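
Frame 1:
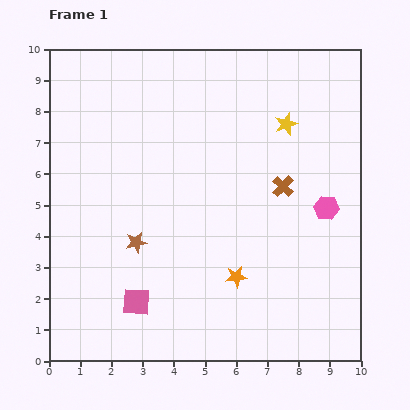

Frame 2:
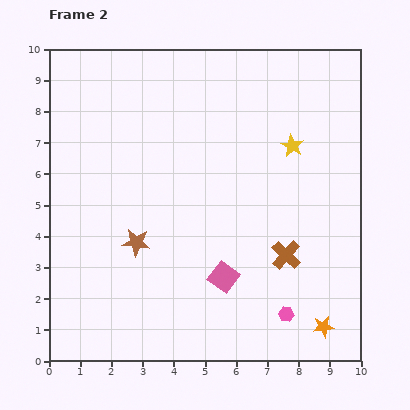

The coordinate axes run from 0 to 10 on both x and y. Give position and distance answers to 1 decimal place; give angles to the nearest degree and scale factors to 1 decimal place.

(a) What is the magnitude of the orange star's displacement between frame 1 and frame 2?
3.2

The orange star moved from (6.0, 2.7) to (8.8, 1.1), a distance of √(2.8² + 1.6²) ≈ 3.2.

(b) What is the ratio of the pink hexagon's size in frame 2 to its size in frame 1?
0.6×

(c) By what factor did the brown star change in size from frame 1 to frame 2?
1.3×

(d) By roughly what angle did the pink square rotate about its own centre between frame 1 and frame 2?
33° clockwise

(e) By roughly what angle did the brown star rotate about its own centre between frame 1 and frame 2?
16° clockwise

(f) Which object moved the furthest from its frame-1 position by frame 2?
the pink hexagon

(moved 3.6; next 3.2)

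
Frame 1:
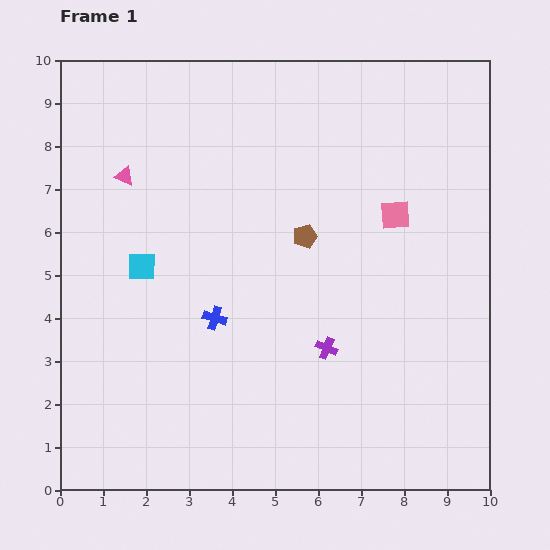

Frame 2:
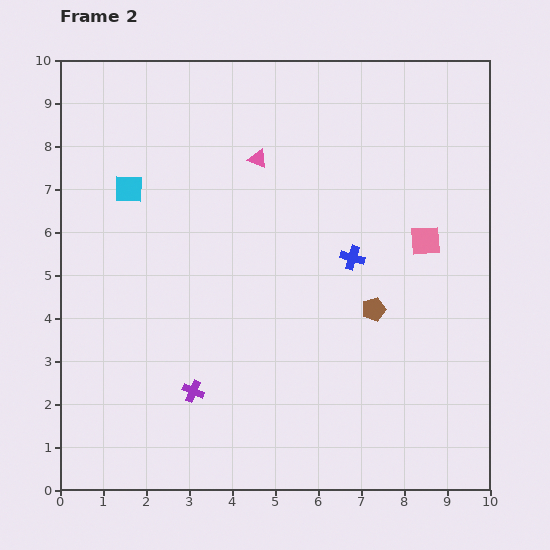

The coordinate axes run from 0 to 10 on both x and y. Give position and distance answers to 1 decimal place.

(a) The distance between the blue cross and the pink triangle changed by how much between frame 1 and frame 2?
-0.7

Distance in frame 1: 3.9. Distance in frame 2: 3.2.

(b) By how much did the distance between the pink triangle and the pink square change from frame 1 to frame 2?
-2.1

Distance in frame 1: 6.4. Distance in frame 2: 4.3.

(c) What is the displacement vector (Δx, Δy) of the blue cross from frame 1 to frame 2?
(3.2, 1.4)

The blue cross was at (3.6, 4.0) in frame 1 and (6.8, 5.4) in frame 2.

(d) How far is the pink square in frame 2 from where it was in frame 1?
0.9

The pink square moved from (7.8, 6.4) to (8.5, 5.8), a distance of √(0.7² + 0.6²) ≈ 0.9.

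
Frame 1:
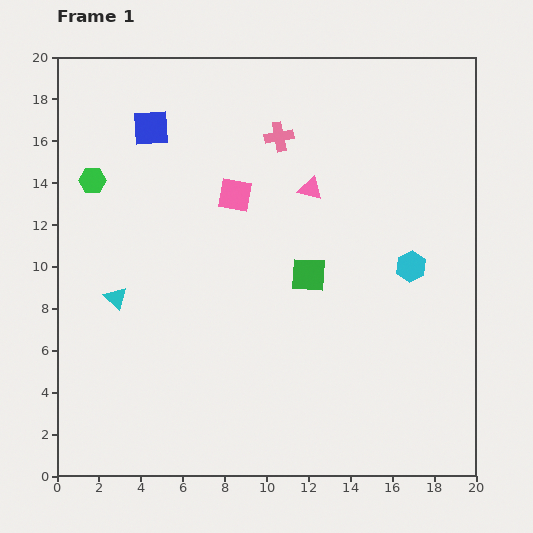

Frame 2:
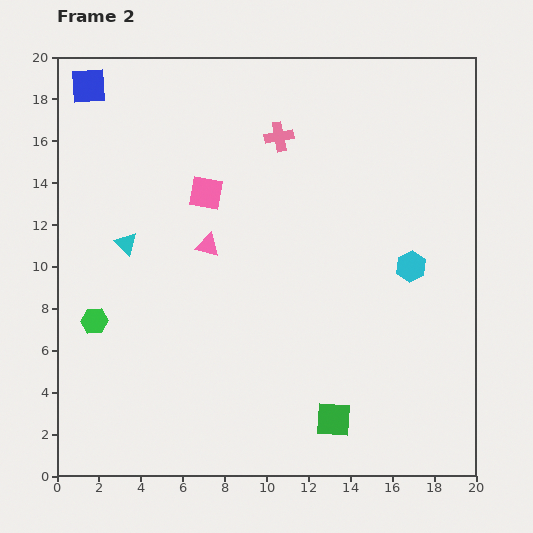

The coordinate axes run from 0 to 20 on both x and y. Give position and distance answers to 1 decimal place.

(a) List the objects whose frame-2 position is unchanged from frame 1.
the cyan hexagon, the pink cross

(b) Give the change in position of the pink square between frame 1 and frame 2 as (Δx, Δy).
(-1.4, 0.1)

The pink square was at (8.5, 13.4) in frame 1 and (7.1, 13.5) in frame 2.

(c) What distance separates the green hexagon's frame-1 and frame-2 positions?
6.7

The green hexagon moved from (1.7, 14.1) to (1.8, 7.4), a distance of √(0.1² + 6.7²) ≈ 6.7.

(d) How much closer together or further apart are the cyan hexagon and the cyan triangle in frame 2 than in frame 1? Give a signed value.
-0.6

Distance in frame 1: 14.2. Distance in frame 2: 13.6.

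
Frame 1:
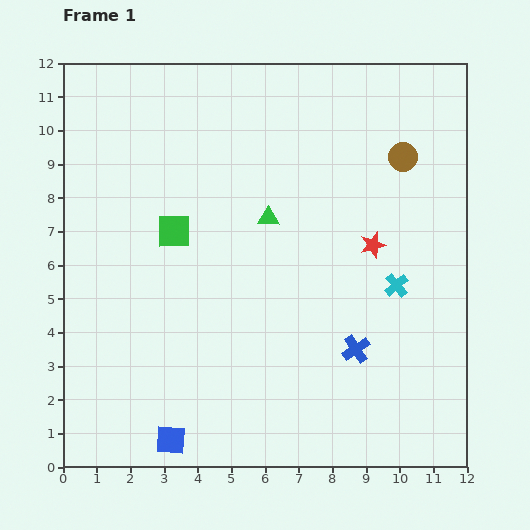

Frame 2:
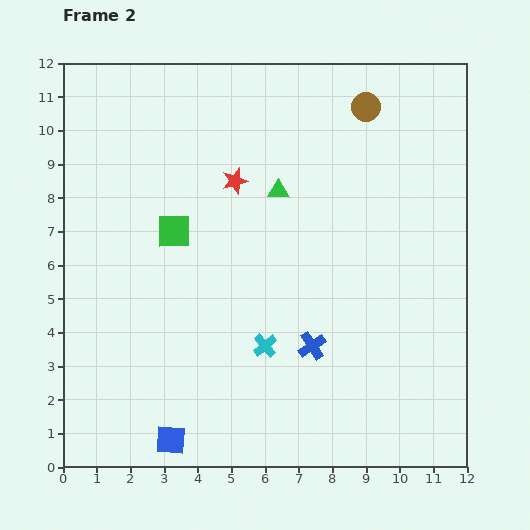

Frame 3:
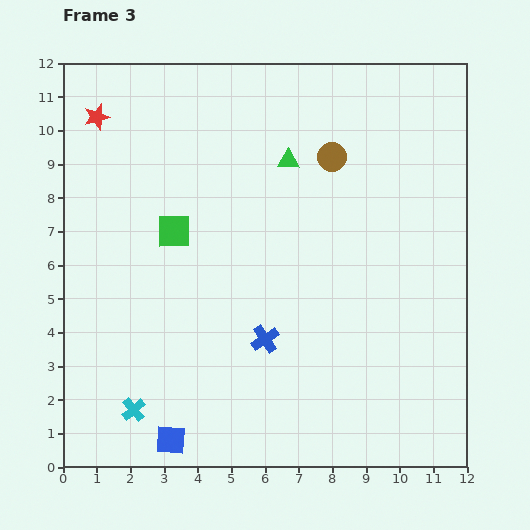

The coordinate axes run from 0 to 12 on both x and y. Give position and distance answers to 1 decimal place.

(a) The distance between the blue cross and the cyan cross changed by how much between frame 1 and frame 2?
-0.8

Distance in frame 1: 2.2. Distance in frame 2: 1.4.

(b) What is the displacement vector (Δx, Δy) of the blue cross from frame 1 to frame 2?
(-1.3, 0.1)

The blue cross was at (8.7, 3.5) in frame 1 and (7.4, 3.6) in frame 2.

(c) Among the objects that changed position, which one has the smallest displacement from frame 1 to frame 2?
the green triangle

(moved 0.9)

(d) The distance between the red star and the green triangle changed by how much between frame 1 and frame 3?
+2.6

Distance in frame 1: 3.2. Distance in frame 3: 5.8.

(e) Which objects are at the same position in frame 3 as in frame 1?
the green square, the blue square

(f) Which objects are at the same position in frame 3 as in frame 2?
the green square, the blue square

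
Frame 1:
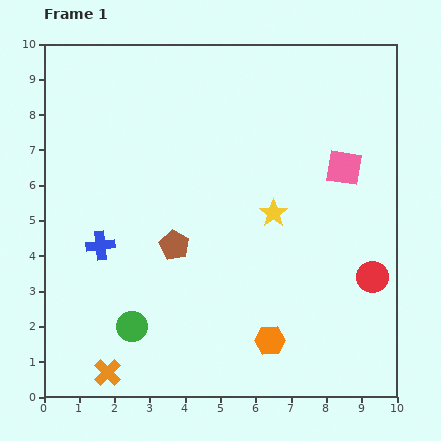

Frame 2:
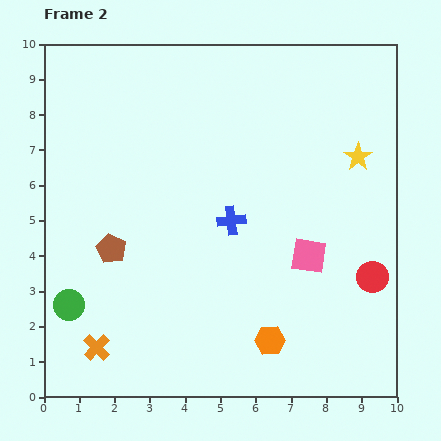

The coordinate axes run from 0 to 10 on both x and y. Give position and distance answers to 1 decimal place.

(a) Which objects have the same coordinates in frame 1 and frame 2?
the red circle, the orange hexagon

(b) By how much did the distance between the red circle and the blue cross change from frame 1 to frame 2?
-3.5

Distance in frame 1: 7.8. Distance in frame 2: 4.3.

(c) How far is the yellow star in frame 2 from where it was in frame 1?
2.9

The yellow star moved from (6.5, 5.2) to (8.9, 6.8), a distance of √(2.4² + 1.6²) ≈ 2.9.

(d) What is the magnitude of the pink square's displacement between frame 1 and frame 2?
2.7

The pink square moved from (8.5, 6.5) to (7.5, 4.0), a distance of √(1.0² + 2.5²) ≈ 2.7.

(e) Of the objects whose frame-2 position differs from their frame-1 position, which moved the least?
the orange cross

(moved 0.8)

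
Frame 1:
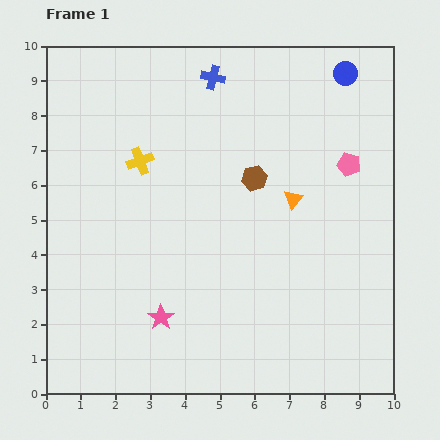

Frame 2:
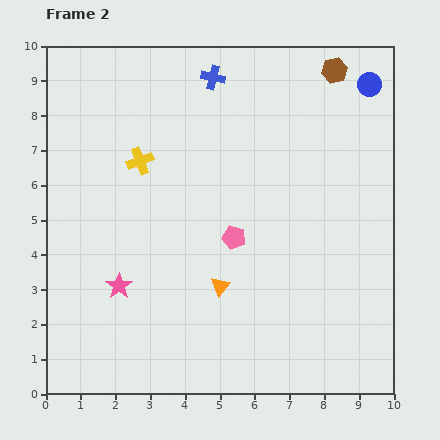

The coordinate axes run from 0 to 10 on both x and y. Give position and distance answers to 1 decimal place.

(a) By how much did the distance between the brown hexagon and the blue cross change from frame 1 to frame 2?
+0.4

Distance in frame 1: 3.1. Distance in frame 2: 3.5.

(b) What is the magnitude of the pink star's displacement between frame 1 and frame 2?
1.5

The pink star moved from (3.3, 2.2) to (2.1, 3.1), a distance of √(1.2² + 0.9²) ≈ 1.5.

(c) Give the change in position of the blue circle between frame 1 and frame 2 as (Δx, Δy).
(0.7, -0.3)

The blue circle was at (8.6, 9.2) in frame 1 and (9.3, 8.9) in frame 2.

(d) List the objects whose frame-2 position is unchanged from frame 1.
the yellow cross, the blue cross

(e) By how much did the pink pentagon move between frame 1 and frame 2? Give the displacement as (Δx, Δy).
(-3.3, -2.1)

The pink pentagon was at (8.7, 6.6) in frame 1 and (5.4, 4.5) in frame 2.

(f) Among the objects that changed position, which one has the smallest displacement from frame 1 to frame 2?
the blue circle

(moved 0.8)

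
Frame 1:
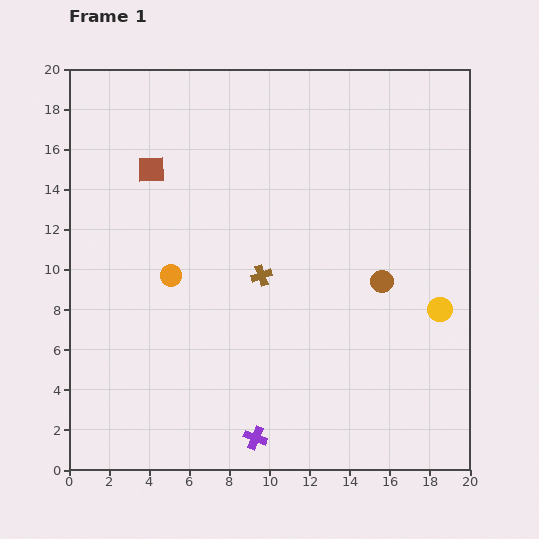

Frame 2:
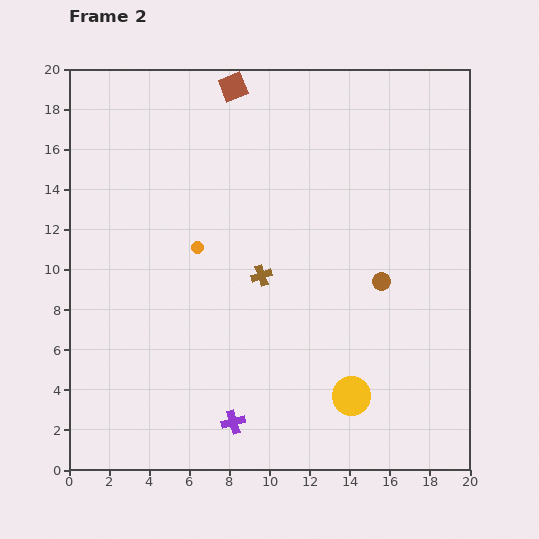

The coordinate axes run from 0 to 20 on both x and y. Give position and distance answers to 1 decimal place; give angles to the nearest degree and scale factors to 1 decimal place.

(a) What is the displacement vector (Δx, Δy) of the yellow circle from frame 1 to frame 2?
(-4.4, -4.3)

The yellow circle was at (18.5, 8.0) in frame 1 and (14.1, 3.7) in frame 2.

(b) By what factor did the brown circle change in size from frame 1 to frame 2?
0.8×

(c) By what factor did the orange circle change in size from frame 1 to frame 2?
0.6×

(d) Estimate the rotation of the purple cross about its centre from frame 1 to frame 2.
37° counter-clockwise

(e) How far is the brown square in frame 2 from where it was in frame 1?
5.8

The brown square moved from (4.1, 15.0) to (8.2, 19.1), a distance of √(4.1² + 4.1²) ≈ 5.8.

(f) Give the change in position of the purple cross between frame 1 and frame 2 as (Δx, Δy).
(-1.1, 0.8)

The purple cross was at (9.3, 1.6) in frame 1 and (8.2, 2.4) in frame 2.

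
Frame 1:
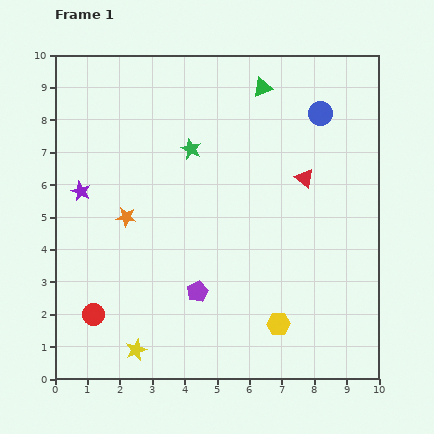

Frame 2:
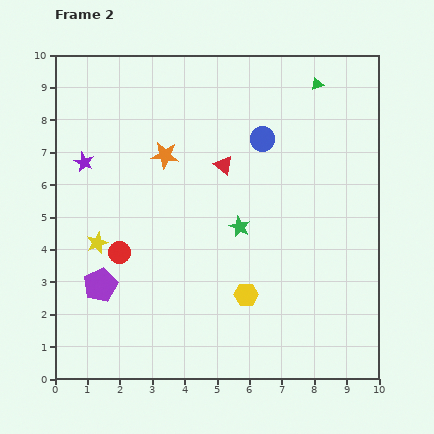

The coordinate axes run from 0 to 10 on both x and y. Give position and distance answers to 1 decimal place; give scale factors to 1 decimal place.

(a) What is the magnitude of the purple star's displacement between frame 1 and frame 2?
0.9

The purple star moved from (0.8, 5.8) to (0.9, 6.7), a distance of √(0.1² + 0.9²) ≈ 0.9.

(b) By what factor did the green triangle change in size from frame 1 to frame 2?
0.6×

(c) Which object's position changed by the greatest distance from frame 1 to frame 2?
the yellow star

(moved 3.5; next 3.0)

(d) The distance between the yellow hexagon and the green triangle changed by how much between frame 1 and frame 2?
-0.4

Distance in frame 1: 7.3. Distance in frame 2: 6.9.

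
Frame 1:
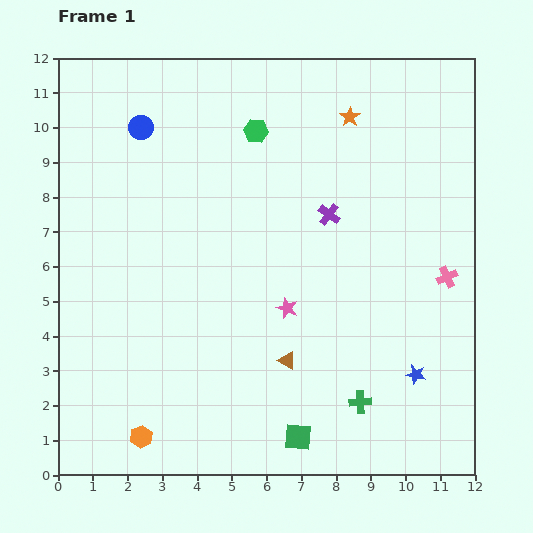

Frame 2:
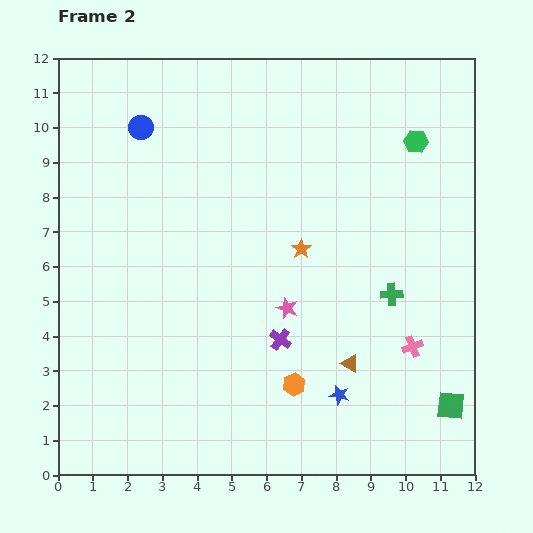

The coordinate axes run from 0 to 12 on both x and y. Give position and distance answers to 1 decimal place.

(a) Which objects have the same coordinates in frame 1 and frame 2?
the pink star, the blue circle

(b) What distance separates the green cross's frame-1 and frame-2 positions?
3.2

The green cross moved from (8.7, 2.1) to (9.6, 5.2), a distance of √(0.9² + 3.1²) ≈ 3.2.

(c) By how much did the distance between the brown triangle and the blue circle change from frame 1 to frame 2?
+1.2

Distance in frame 1: 7.9. Distance in frame 2: 9.1.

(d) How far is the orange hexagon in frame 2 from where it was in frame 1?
4.6

The orange hexagon moved from (2.4, 1.1) to (6.8, 2.6), a distance of √(4.4² + 1.5²) ≈ 4.6.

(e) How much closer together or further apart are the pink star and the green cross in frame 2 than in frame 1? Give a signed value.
-0.4

Distance in frame 1: 3.4. Distance in frame 2: 3.0.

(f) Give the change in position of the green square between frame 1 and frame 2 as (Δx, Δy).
(4.4, 0.9)

The green square was at (6.9, 1.1) in frame 1 and (11.3, 2.0) in frame 2.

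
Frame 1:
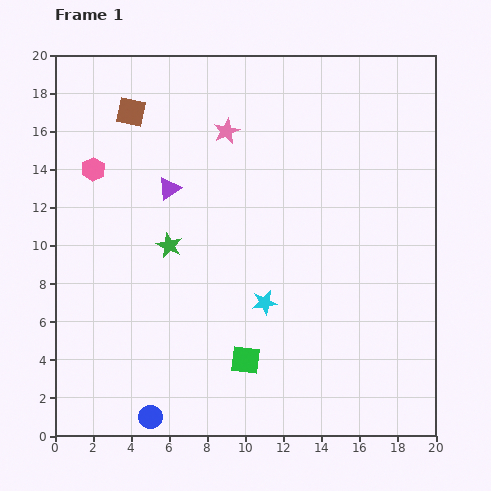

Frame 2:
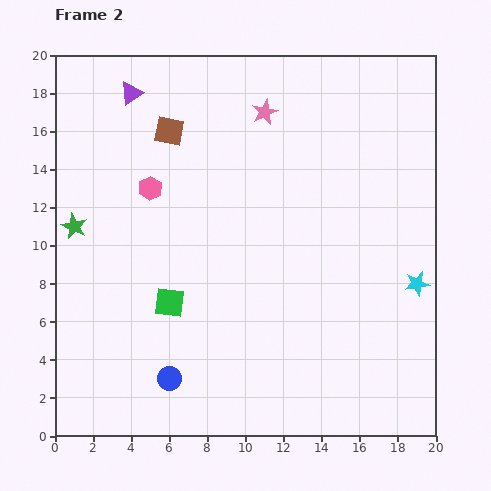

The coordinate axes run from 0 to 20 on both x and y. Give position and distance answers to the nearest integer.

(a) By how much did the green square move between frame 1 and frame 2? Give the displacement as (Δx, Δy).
(-4, 3)

The green square was at (10, 4) in frame 1 and (6, 7) in frame 2.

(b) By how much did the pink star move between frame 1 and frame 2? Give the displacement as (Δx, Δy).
(2, 1)

The pink star was at (9, 16) in frame 1 and (11, 17) in frame 2.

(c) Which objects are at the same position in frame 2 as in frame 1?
none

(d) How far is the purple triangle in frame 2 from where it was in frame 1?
5

The purple triangle moved from (6, 13) to (4, 18), a distance of √(2² + 5²) ≈ 5.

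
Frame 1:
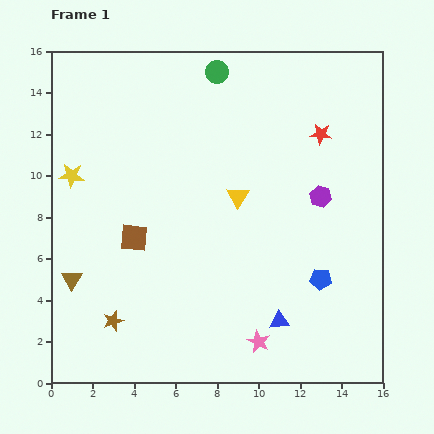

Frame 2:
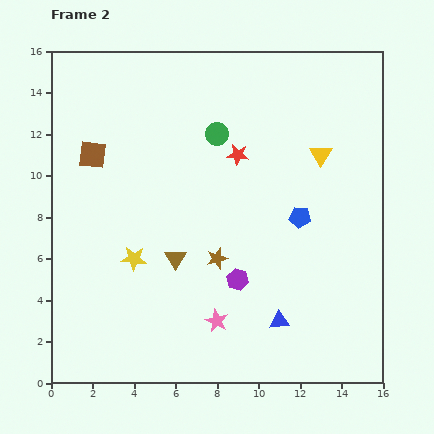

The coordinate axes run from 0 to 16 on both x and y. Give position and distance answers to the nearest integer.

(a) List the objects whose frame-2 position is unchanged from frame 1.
the blue triangle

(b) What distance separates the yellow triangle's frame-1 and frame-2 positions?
4

The yellow triangle moved from (9, 9) to (13, 11), a distance of √(4² + 2²) ≈ 4.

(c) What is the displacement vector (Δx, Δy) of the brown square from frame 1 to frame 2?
(-2, 4)

The brown square was at (4, 7) in frame 1 and (2, 11) in frame 2.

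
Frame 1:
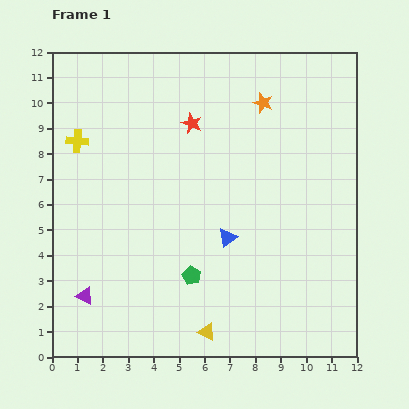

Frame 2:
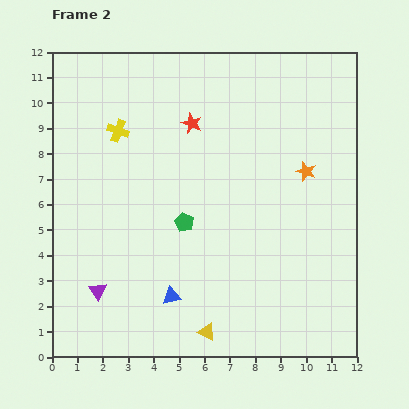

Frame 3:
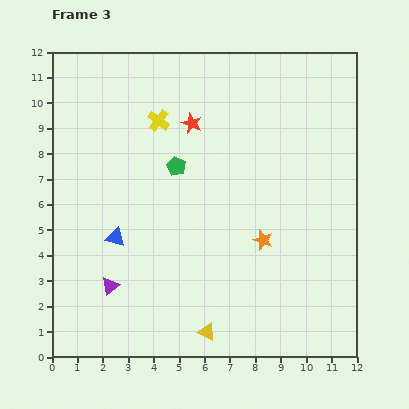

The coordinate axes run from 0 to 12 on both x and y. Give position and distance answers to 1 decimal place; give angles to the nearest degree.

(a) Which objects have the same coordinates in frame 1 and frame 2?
the red star, the yellow triangle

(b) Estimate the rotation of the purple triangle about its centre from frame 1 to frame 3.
54° clockwise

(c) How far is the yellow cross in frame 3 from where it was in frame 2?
1.6

The yellow cross moved from (2.6, 8.9) to (4.2, 9.3), a distance of √(1.6² + 0.4²) ≈ 1.6.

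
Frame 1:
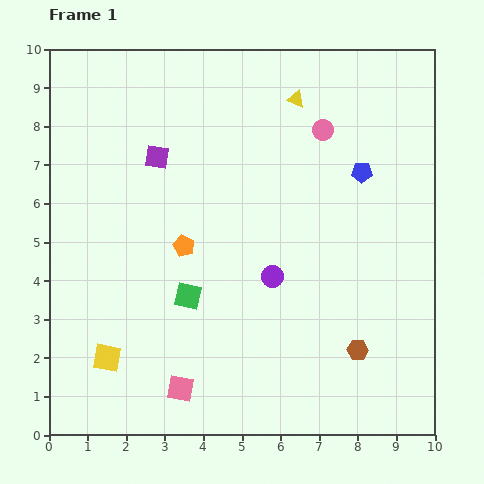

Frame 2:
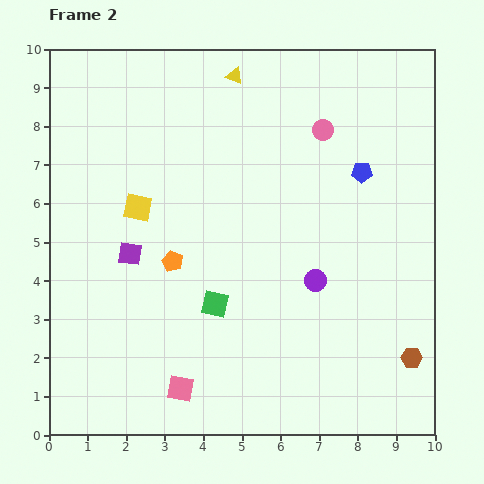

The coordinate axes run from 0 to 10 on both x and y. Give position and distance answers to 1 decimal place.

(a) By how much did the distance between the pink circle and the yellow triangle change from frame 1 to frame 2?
+1.6

Distance in frame 1: 1.1. Distance in frame 2: 2.7.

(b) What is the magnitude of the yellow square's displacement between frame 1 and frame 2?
4.0

The yellow square moved from (1.5, 2.0) to (2.3, 5.9), a distance of √(0.8² + 3.9²) ≈ 4.0.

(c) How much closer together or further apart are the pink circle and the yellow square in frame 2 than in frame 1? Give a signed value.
-2.9

Distance in frame 1: 8.1. Distance in frame 2: 5.2.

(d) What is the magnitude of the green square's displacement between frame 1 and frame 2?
0.7

The green square moved from (3.6, 3.6) to (4.3, 3.4), a distance of √(0.7² + 0.2²) ≈ 0.7.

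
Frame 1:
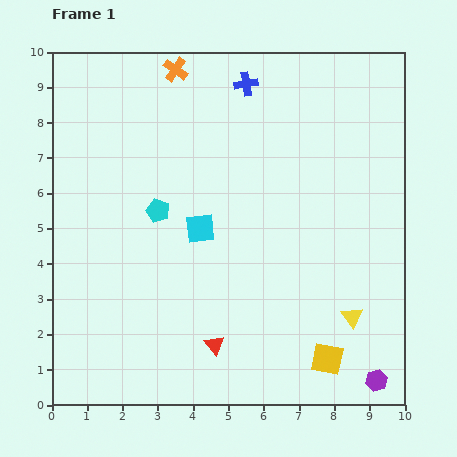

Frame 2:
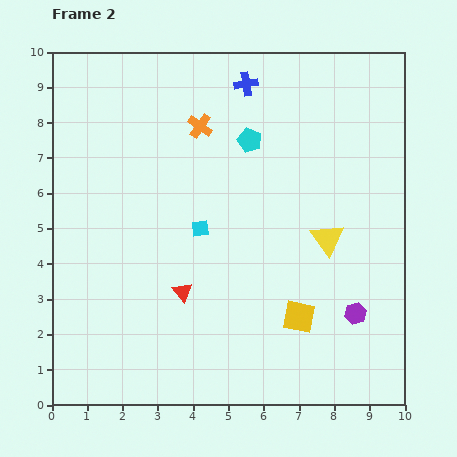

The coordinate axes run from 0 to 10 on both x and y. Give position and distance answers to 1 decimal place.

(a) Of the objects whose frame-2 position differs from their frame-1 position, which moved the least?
the yellow square

(moved 1.4)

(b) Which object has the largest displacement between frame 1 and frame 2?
the cyan pentagon

(moved 3.3; next 2.3)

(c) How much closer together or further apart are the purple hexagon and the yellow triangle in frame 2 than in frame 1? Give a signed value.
+0.3

Distance in frame 1: 1.9. Distance in frame 2: 2.2.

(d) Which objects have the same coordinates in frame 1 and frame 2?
the cyan square, the blue cross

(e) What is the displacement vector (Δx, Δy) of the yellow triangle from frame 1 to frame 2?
(-0.7, 2.2)

The yellow triangle was at (8.5, 2.5) in frame 1 and (7.8, 4.7) in frame 2.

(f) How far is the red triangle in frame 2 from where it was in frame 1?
1.7

The red triangle moved from (4.6, 1.7) to (3.7, 3.2), a distance of √(0.9² + 1.5²) ≈ 1.7.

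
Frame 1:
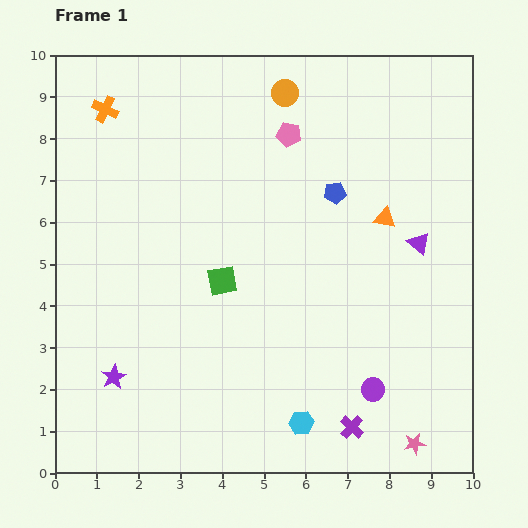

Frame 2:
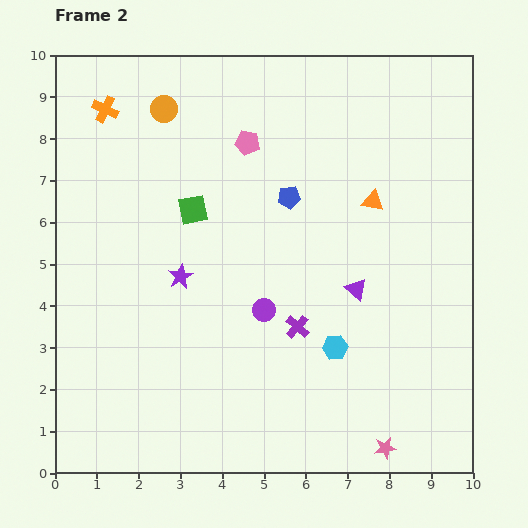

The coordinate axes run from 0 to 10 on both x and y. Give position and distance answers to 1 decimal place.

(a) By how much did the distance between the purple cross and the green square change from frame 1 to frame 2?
-0.9

Distance in frame 1: 4.7. Distance in frame 2: 3.8.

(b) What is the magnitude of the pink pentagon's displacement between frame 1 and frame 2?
1.0

The pink pentagon moved from (5.6, 8.1) to (4.6, 7.9), a distance of √(1.0² + 0.2²) ≈ 1.0.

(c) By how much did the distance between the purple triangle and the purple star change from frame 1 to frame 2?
-3.8

Distance in frame 1: 8.0. Distance in frame 2: 4.2.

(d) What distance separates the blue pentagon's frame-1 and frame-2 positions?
1.1

The blue pentagon moved from (6.7, 6.7) to (5.6, 6.6), a distance of √(1.1² + 0.1²) ≈ 1.1.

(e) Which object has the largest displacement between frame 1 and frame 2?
the purple circle

(moved 3.2; next 2.9)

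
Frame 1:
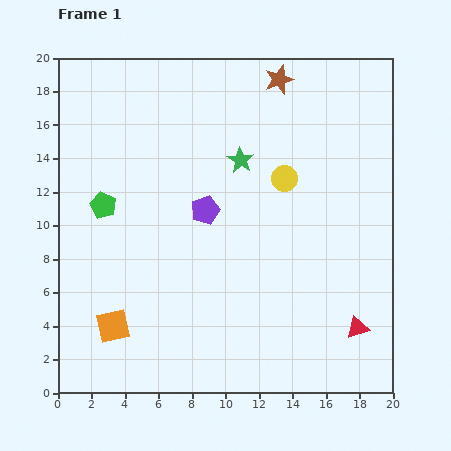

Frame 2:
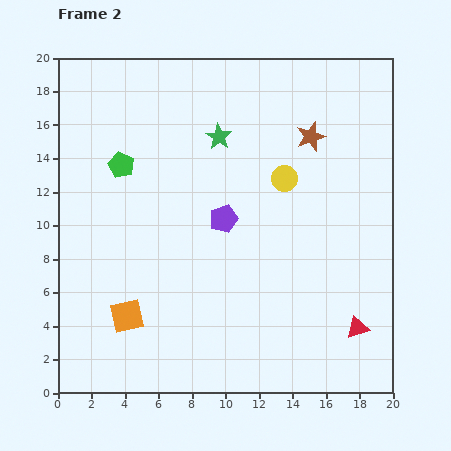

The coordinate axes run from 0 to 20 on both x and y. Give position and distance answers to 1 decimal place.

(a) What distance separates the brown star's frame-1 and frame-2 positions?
3.9

The brown star moved from (13.2, 18.7) to (15.1, 15.3), a distance of √(1.9² + 3.4²) ≈ 3.9.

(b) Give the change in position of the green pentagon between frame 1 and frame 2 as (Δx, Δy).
(1.1, 2.4)

The green pentagon was at (2.7, 11.2) in frame 1 and (3.8, 13.6) in frame 2.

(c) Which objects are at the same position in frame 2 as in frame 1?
the yellow circle, the red triangle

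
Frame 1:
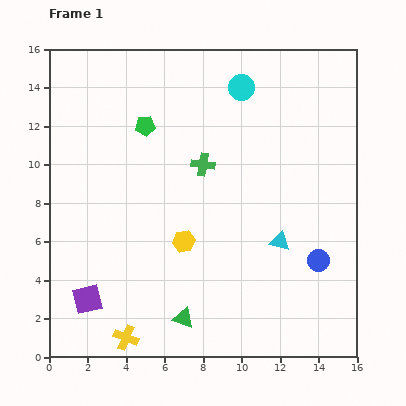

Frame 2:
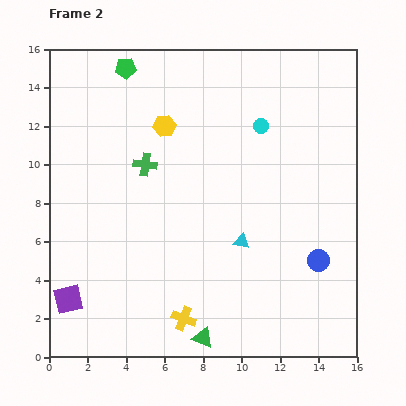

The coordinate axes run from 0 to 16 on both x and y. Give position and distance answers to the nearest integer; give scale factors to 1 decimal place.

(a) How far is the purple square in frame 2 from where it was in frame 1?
1

The purple square moved from (2, 3) to (1, 3), a distance of √(1² + 0²) ≈ 1.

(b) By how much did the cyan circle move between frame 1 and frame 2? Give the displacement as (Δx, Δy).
(1, -2)

The cyan circle was at (10, 14) in frame 1 and (11, 12) in frame 2.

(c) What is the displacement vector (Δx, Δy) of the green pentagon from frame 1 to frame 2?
(-1, 3)

The green pentagon was at (5, 12) in frame 1 and (4, 15) in frame 2.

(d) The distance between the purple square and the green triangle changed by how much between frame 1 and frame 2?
+2

Distance in frame 1: 5. Distance in frame 2: 7.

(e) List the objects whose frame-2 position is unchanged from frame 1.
the blue circle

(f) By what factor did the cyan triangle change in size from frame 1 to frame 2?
0.8×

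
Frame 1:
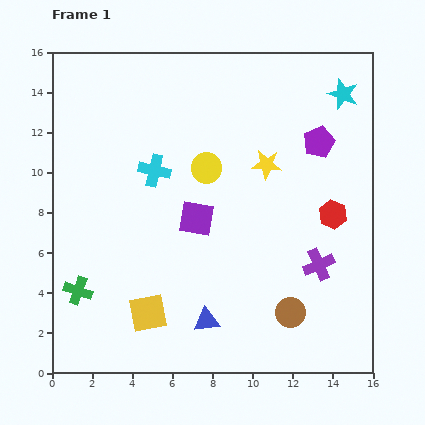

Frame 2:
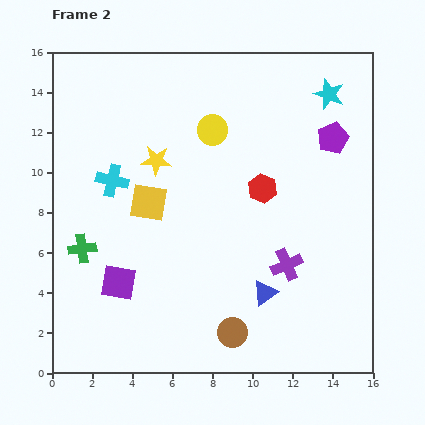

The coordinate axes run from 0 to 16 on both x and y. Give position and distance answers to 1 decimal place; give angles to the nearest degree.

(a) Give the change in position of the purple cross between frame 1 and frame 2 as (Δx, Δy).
(-1.6, 0.0)

The purple cross was at (13.3, 5.4) in frame 1 and (11.7, 5.4) in frame 2.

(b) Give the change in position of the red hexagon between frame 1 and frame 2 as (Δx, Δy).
(-3.5, 1.3)

The red hexagon was at (14.0, 7.9) in frame 1 and (10.5, 9.2) in frame 2.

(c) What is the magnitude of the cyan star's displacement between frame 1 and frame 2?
0.7

The cyan star moved from (14.5, 13.9) to (13.8, 13.9), a distance of √(0.7² + 0.0²) ≈ 0.7.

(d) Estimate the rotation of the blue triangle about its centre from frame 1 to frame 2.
27° counter-clockwise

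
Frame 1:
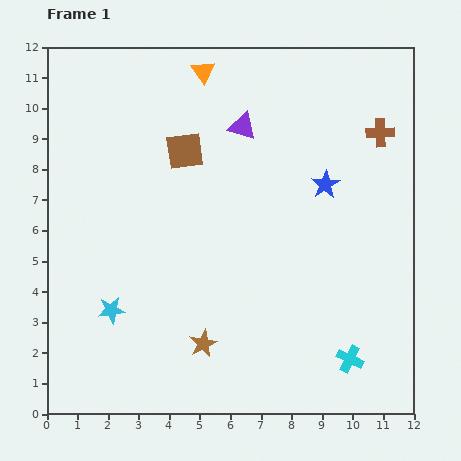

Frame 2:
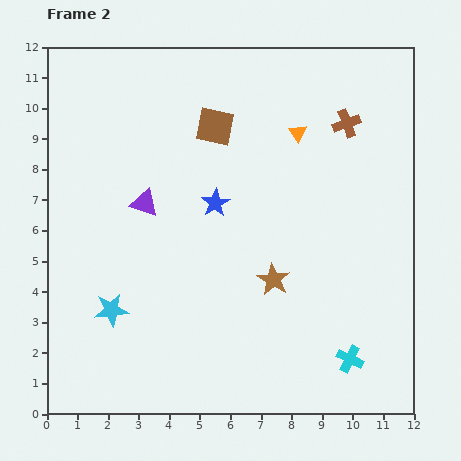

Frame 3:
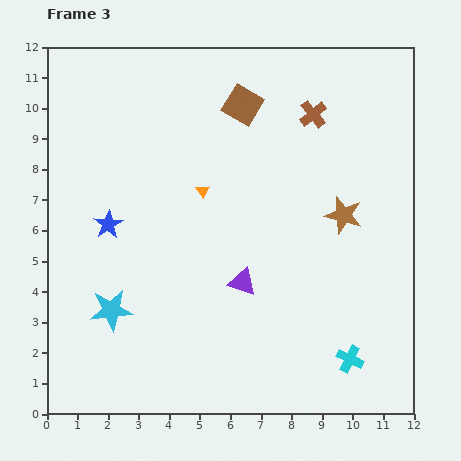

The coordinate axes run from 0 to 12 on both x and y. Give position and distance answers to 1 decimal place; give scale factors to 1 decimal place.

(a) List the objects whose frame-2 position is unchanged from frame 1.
the cyan star, the cyan cross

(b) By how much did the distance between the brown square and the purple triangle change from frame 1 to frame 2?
+1.3

Distance in frame 1: 2.1. Distance in frame 2: 3.4.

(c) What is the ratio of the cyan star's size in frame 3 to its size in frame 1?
1.6×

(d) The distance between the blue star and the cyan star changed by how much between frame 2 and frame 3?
-2.1

Distance in frame 2: 4.9. Distance in frame 3: 2.8.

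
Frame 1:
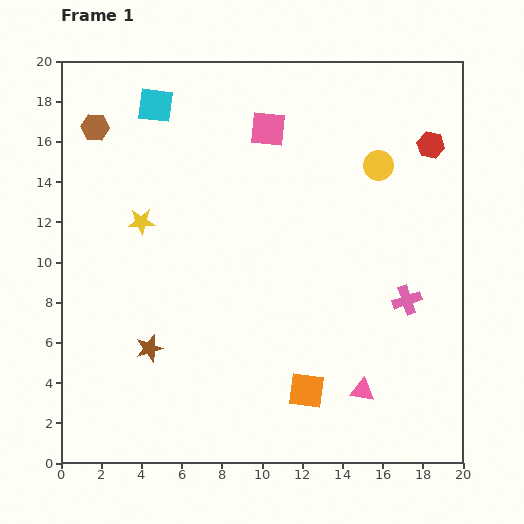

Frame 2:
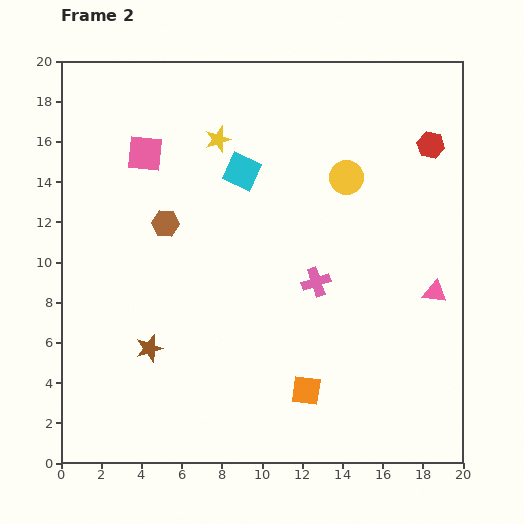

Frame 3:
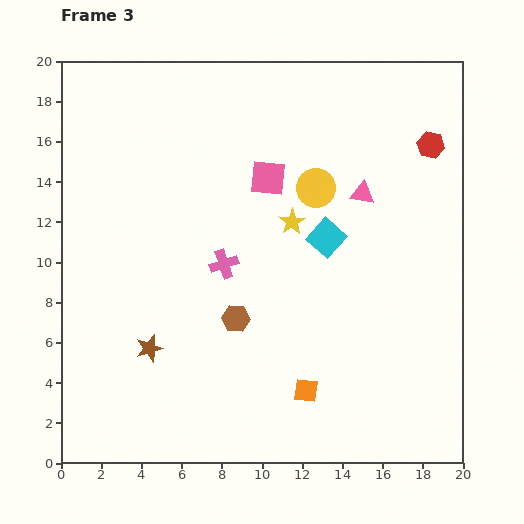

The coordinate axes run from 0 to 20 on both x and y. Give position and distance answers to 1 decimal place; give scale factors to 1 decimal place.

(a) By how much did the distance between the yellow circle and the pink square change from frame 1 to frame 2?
+4.3

Distance in frame 1: 5.8. Distance in frame 2: 10.1.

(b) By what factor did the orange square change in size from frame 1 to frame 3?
0.7×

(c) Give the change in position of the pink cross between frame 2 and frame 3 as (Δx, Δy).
(-4.6, 0.9)

The pink cross was at (12.7, 9.0) in frame 2 and (8.1, 9.9) in frame 3.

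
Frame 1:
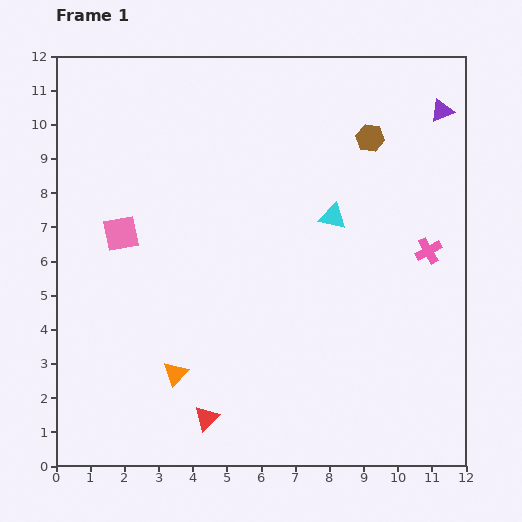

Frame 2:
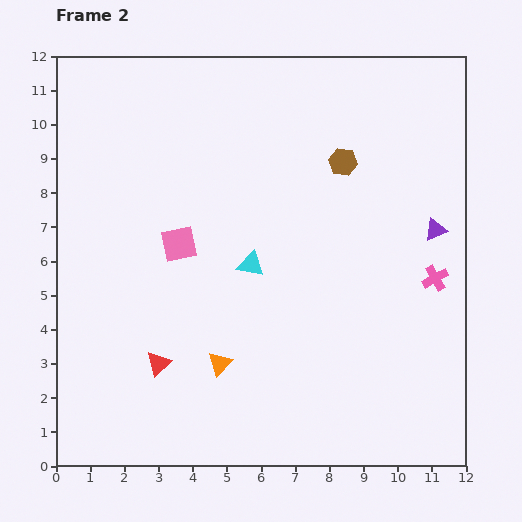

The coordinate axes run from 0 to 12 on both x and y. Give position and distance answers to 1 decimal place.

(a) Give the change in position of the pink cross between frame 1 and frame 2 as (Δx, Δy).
(0.2, -0.8)

The pink cross was at (10.9, 6.3) in frame 1 and (11.1, 5.5) in frame 2.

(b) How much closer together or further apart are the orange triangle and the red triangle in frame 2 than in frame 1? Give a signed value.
+0.2

Distance in frame 1: 1.6. Distance in frame 2: 1.8.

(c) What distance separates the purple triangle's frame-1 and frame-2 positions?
3.5

The purple triangle moved from (11.3, 10.4) to (11.1, 6.9), a distance of √(0.2² + 3.5²) ≈ 3.5.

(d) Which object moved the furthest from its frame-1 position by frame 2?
the purple triangle

(moved 3.5; next 2.8)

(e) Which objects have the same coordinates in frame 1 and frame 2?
none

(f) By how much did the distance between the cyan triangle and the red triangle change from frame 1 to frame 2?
-3.0

Distance in frame 1: 7.0. Distance in frame 2: 4.0.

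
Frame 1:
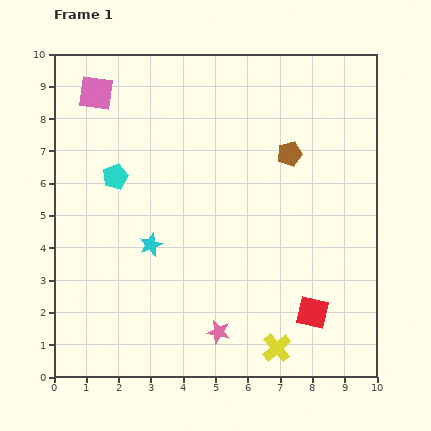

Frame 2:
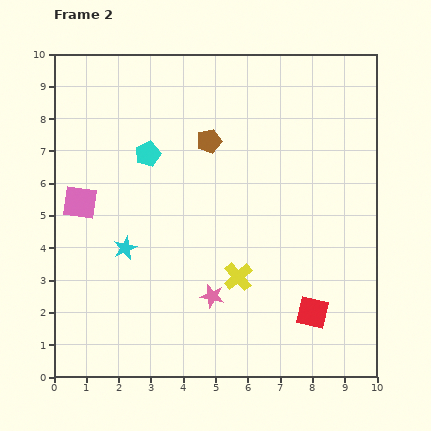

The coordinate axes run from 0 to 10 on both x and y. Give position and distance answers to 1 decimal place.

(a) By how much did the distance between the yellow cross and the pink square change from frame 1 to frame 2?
-4.3

Distance in frame 1: 9.7. Distance in frame 2: 5.4.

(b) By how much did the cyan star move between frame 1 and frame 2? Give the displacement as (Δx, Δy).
(-0.8, -0.1)

The cyan star was at (3.0, 4.1) in frame 1 and (2.2, 4.0) in frame 2.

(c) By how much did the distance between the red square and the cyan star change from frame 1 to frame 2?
+0.7

Distance in frame 1: 5.4. Distance in frame 2: 6.1.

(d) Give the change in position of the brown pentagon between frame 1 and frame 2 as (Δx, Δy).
(-2.5, 0.4)

The brown pentagon was at (7.3, 6.9) in frame 1 and (4.8, 7.3) in frame 2.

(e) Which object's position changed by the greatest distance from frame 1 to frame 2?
the pink square

(moved 3.4; next 2.5)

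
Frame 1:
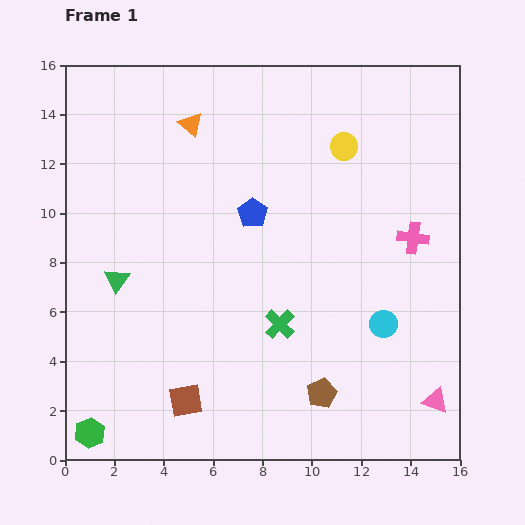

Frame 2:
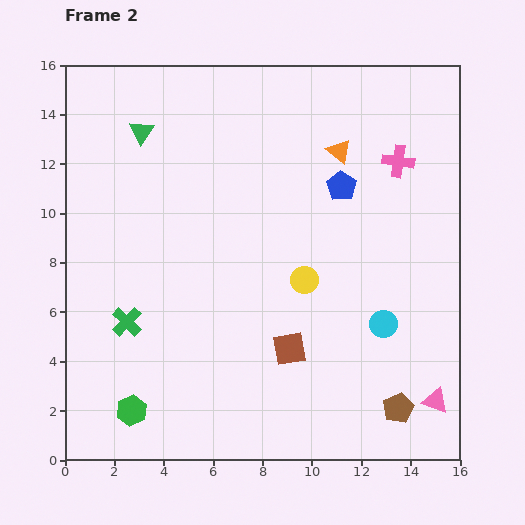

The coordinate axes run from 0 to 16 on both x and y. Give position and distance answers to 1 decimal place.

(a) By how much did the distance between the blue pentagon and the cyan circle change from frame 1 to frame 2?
-1.1

Distance in frame 1: 7.0. Distance in frame 2: 5.9.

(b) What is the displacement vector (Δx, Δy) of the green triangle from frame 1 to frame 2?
(1.0, 6.0)

The green triangle was at (2.1, 7.3) in frame 1 and (3.1, 13.3) in frame 2.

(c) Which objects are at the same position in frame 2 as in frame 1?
the cyan circle, the pink triangle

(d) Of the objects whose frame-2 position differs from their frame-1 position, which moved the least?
the green hexagon

(moved 1.9)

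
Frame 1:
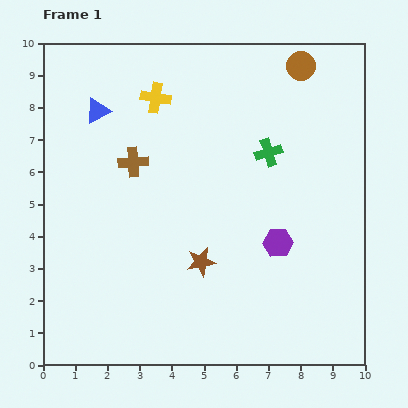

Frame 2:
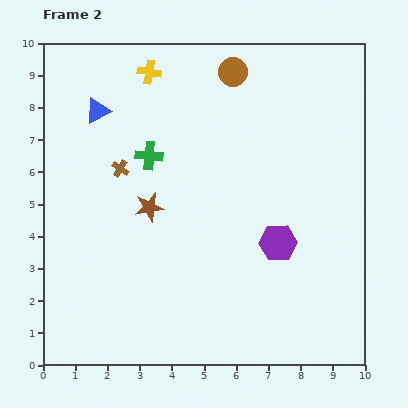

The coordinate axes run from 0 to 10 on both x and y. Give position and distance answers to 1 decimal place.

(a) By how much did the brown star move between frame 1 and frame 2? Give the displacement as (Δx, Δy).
(-1.6, 1.7)

The brown star was at (4.9, 3.2) in frame 1 and (3.3, 4.9) in frame 2.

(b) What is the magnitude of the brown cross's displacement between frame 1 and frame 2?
0.4

The brown cross moved from (2.8, 6.3) to (2.4, 6.1), a distance of √(0.4² + 0.2²) ≈ 0.4.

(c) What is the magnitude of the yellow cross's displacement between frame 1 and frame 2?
0.8

The yellow cross moved from (3.5, 8.3) to (3.3, 9.1), a distance of √(0.2² + 0.8²) ≈ 0.8.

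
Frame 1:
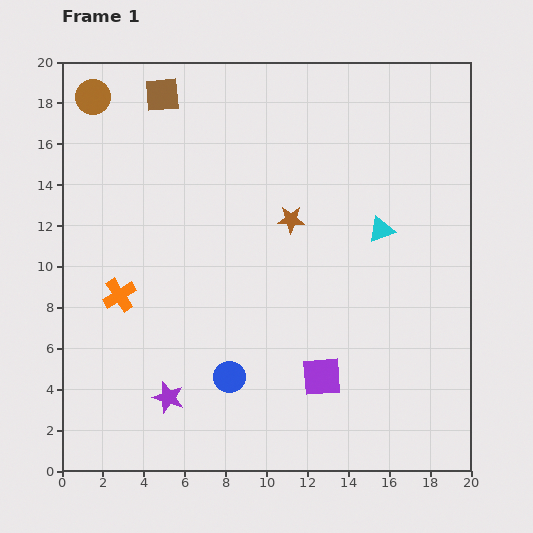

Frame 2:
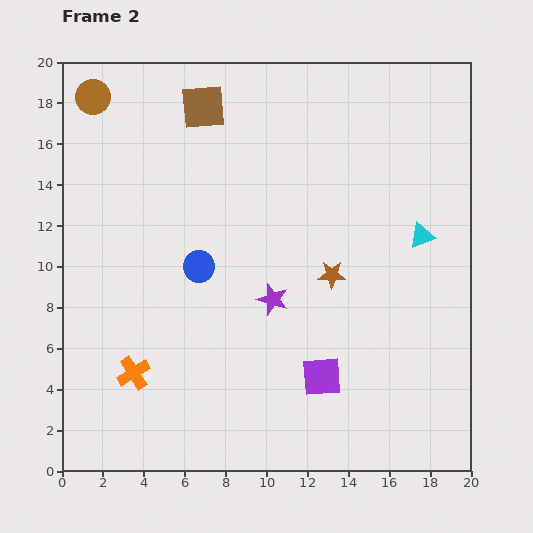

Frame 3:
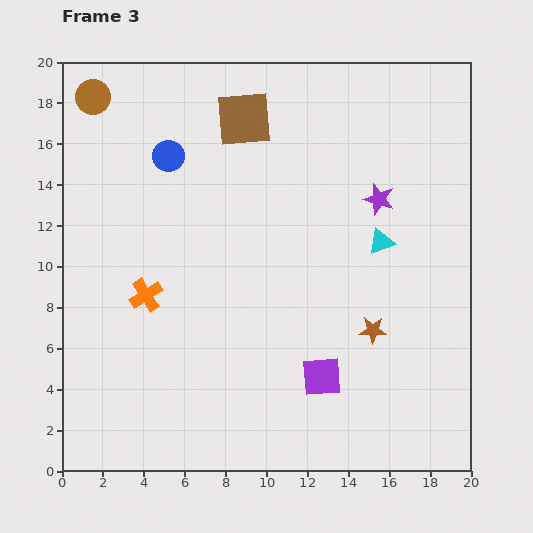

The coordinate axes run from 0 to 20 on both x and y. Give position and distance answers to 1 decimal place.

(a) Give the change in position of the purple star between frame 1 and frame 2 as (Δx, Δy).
(5.1, 4.8)

The purple star was at (5.2, 3.6) in frame 1 and (10.3, 8.4) in frame 2.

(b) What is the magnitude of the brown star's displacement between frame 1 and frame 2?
3.4

The brown star moved from (11.2, 12.3) to (13.2, 9.6), a distance of √(2.0² + 2.7²) ≈ 3.4.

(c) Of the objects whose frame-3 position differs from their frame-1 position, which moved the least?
the cyan triangle

(moved 0.6)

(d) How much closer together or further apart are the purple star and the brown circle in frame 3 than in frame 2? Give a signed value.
+1.7

Distance in frame 2: 13.2. Distance in frame 3: 14.9.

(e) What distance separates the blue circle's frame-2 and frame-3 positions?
5.6

The blue circle moved from (6.7, 10.0) to (5.2, 15.4), a distance of √(1.5² + 5.4²) ≈ 5.6.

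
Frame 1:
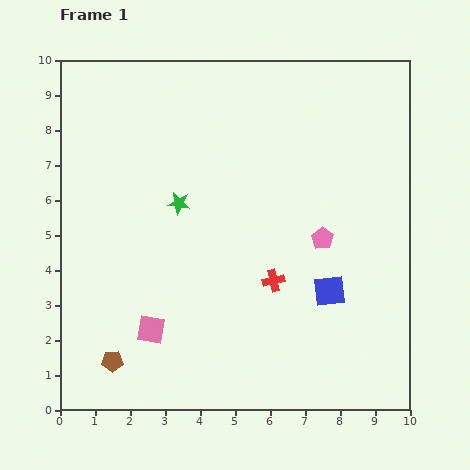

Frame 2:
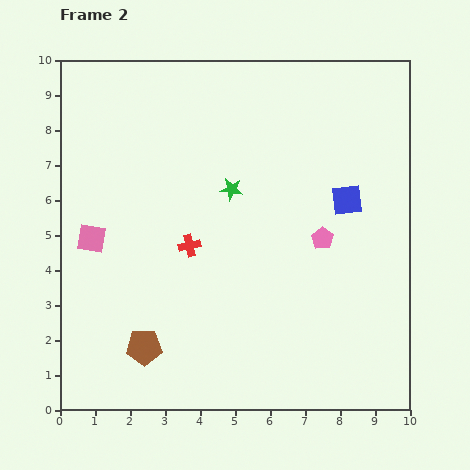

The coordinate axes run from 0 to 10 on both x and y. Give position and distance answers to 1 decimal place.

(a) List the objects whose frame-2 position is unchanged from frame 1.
the pink pentagon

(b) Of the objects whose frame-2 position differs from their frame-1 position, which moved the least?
the brown pentagon

(moved 1.0)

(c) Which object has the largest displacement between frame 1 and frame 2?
the pink square

(moved 3.1; next 2.6)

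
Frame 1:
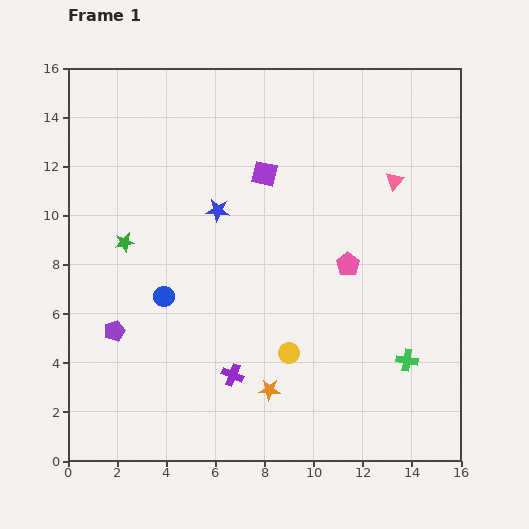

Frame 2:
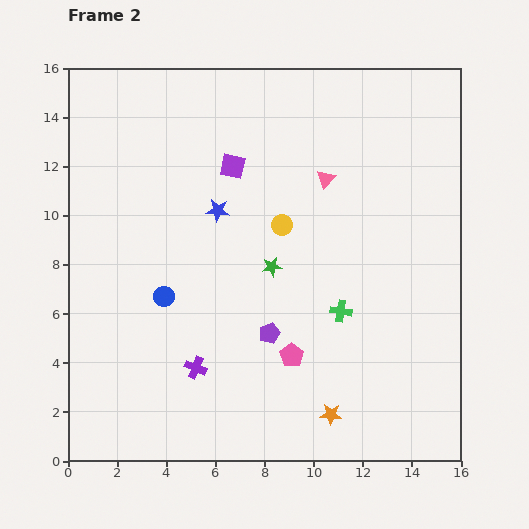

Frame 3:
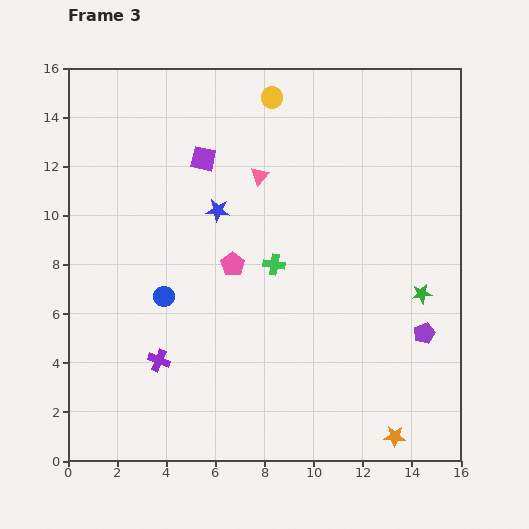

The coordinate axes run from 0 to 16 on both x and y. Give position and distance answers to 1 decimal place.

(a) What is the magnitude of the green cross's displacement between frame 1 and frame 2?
3.4

The green cross moved from (13.8, 4.1) to (11.1, 6.1), a distance of √(2.7² + 2.0²) ≈ 3.4.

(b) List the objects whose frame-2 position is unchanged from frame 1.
the blue star, the blue circle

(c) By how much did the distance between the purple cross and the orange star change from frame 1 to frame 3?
+8.5

Distance in frame 1: 1.6. Distance in frame 3: 10.1.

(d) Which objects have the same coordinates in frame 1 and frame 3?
the blue star, the blue circle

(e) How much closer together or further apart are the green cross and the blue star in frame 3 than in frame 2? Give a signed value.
-3.3

Distance in frame 2: 6.5. Distance in frame 3: 3.2.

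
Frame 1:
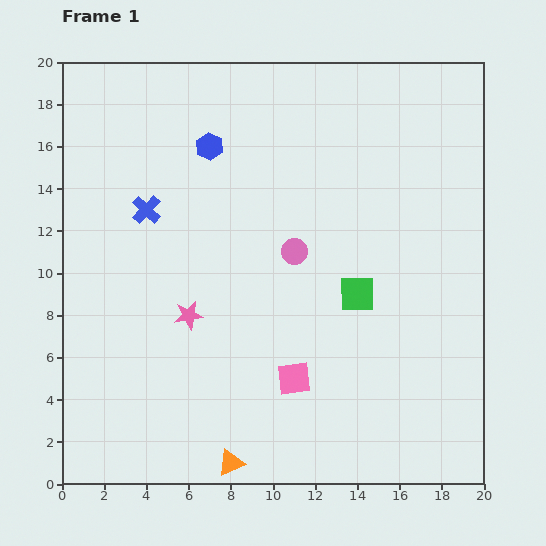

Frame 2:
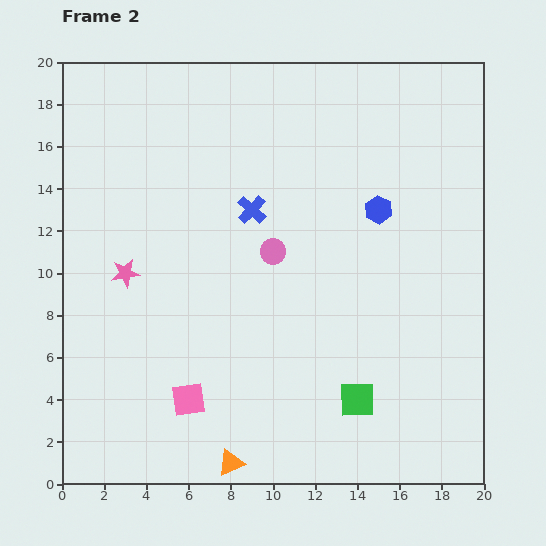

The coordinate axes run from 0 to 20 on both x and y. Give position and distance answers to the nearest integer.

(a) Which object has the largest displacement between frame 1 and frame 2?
the blue hexagon

(moved 9; next 5)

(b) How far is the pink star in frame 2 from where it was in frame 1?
4

The pink star moved from (6, 8) to (3, 10), a distance of √(3² + 2²) ≈ 4.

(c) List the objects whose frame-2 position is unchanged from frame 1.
the orange triangle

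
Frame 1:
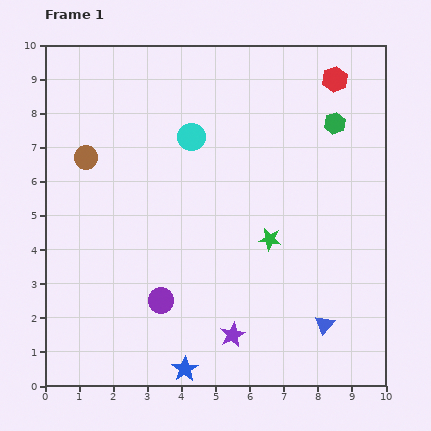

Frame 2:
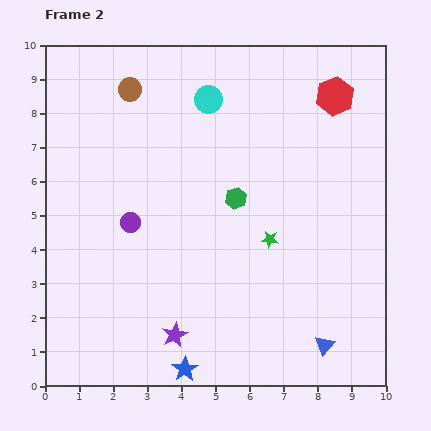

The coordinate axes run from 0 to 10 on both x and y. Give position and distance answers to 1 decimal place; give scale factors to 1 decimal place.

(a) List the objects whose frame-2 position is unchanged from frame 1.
the green star, the blue star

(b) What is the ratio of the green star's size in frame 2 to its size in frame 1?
0.7×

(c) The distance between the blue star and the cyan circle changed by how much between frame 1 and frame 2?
+1.1

Distance in frame 1: 6.8. Distance in frame 2: 7.9.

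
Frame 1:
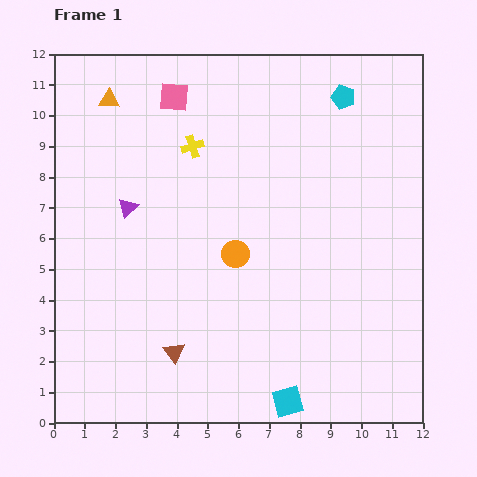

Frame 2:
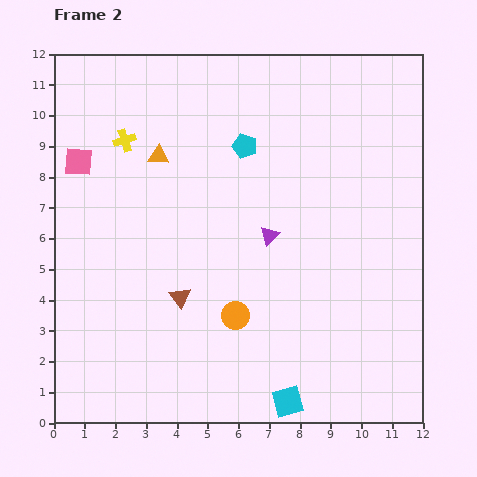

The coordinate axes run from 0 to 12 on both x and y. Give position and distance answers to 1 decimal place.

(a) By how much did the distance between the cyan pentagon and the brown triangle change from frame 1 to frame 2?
-4.7

Distance in frame 1: 10.0. Distance in frame 2: 5.3.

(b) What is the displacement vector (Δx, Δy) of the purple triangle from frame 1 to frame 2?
(4.6, -0.9)

The purple triangle was at (2.4, 7.0) in frame 1 and (7.0, 6.1) in frame 2.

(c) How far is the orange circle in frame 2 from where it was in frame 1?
2.0

The orange circle moved from (5.9, 5.5) to (5.9, 3.5), a distance of √(0.0² + 2.0²) ≈ 2.0.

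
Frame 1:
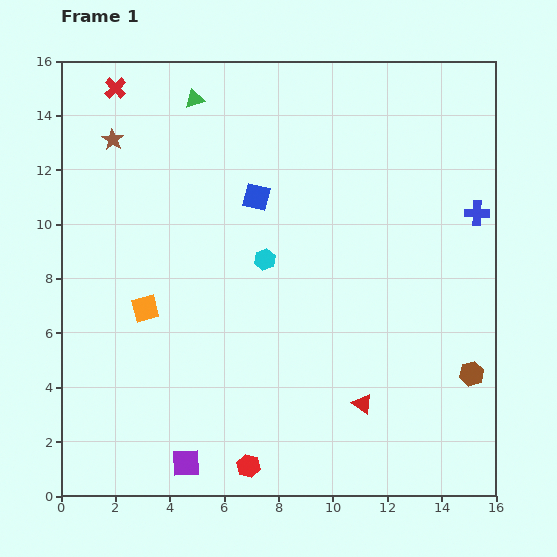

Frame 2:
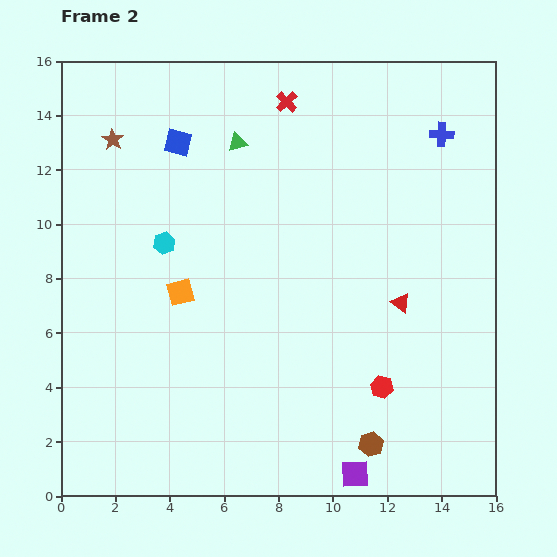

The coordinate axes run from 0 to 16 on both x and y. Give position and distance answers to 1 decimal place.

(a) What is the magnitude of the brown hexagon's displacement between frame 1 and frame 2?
4.5

The brown hexagon moved from (15.1, 4.5) to (11.4, 1.9), a distance of √(3.7² + 2.6²) ≈ 4.5.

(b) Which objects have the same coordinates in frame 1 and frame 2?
the brown star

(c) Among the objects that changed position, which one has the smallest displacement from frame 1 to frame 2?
the orange square

(moved 1.4)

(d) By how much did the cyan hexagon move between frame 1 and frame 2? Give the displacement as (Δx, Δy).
(-3.7, 0.6)

The cyan hexagon was at (7.5, 8.7) in frame 1 and (3.8, 9.3) in frame 2.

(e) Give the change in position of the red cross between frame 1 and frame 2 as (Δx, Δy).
(6.3, -0.5)

The red cross was at (2.0, 15.0) in frame 1 and (8.3, 14.5) in frame 2.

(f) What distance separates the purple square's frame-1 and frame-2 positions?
6.2

The purple square moved from (4.6, 1.2) to (10.8, 0.8), a distance of √(6.2² + 0.4²) ≈ 6.2.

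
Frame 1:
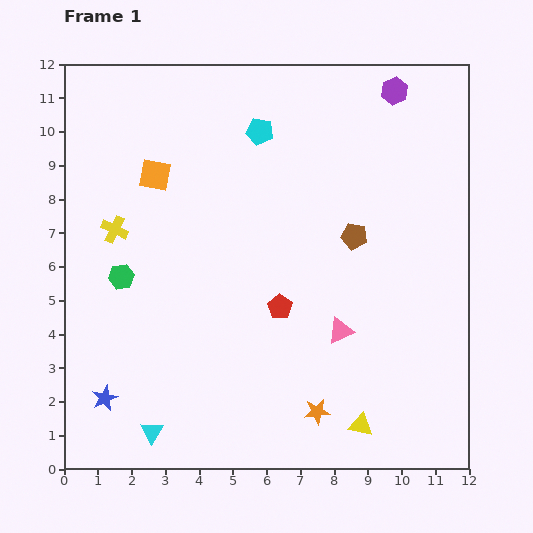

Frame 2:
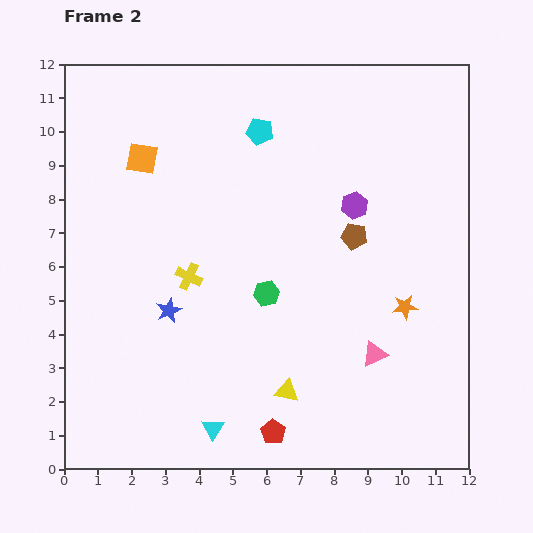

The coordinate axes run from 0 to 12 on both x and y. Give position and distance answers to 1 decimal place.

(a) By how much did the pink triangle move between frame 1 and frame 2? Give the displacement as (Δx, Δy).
(1.0, -0.7)

The pink triangle was at (8.2, 4.1) in frame 1 and (9.2, 3.4) in frame 2.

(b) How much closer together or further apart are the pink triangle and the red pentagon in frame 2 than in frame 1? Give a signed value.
+1.9

Distance in frame 1: 1.9. Distance in frame 2: 3.8.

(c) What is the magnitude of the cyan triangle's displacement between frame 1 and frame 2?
1.8

The cyan triangle moved from (2.6, 1.1) to (4.4, 1.2), a distance of √(1.8² + 0.1²) ≈ 1.8.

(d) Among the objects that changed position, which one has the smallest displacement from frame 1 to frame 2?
the orange square

(moved 0.6)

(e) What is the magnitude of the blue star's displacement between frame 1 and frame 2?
3.2

The blue star moved from (1.2, 2.1) to (3.1, 4.7), a distance of √(1.9² + 2.6²) ≈ 3.2.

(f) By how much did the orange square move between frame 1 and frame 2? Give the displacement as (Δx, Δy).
(-0.4, 0.5)

The orange square was at (2.7, 8.7) in frame 1 and (2.3, 9.2) in frame 2.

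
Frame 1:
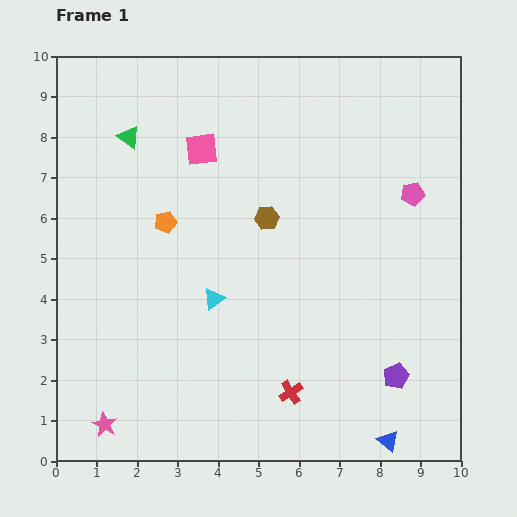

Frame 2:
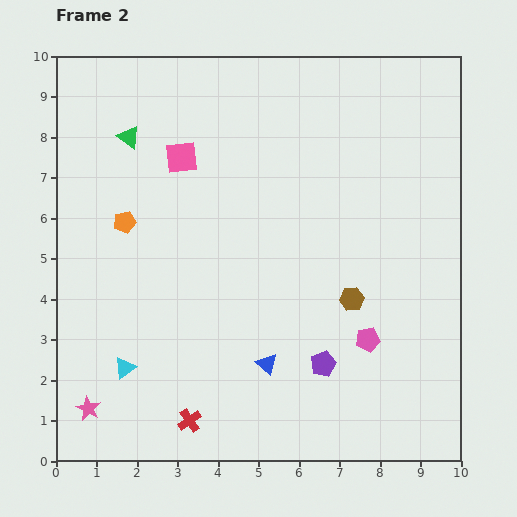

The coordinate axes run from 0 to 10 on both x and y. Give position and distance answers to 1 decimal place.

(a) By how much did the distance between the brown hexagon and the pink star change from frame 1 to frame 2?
+0.5

Distance in frame 1: 6.5. Distance in frame 2: 7.0.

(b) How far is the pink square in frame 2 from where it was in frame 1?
0.5

The pink square moved from (3.6, 7.7) to (3.1, 7.5), a distance of √(0.5² + 0.2²) ≈ 0.5.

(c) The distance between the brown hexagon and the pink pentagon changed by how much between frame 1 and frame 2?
-2.5

Distance in frame 1: 3.6. Distance in frame 2: 1.1.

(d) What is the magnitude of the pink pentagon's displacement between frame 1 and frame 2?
3.8

The pink pentagon moved from (8.8, 6.6) to (7.7, 3.0), a distance of √(1.1² + 3.6²) ≈ 3.8.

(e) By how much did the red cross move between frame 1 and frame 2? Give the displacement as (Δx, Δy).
(-2.5, -0.7)

The red cross was at (5.8, 1.7) in frame 1 and (3.3, 1.0) in frame 2.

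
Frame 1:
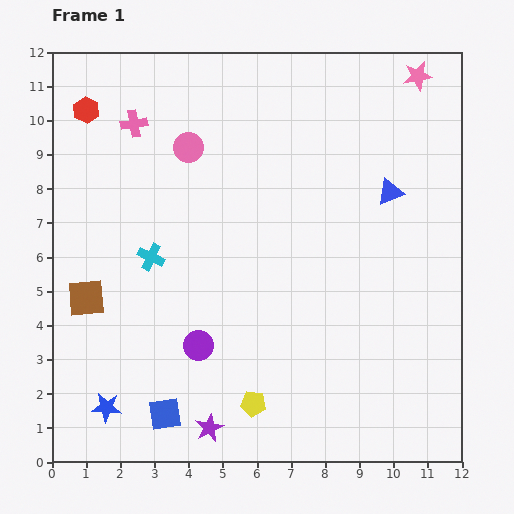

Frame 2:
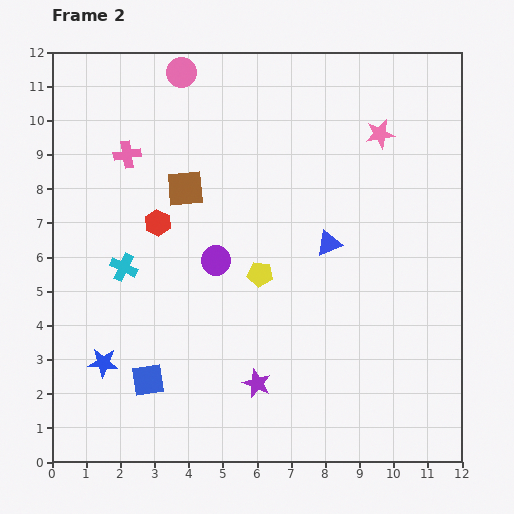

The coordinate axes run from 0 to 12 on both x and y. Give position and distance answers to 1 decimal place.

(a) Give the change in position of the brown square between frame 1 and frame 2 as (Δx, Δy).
(2.9, 3.2)

The brown square was at (1.0, 4.8) in frame 1 and (3.9, 8.0) in frame 2.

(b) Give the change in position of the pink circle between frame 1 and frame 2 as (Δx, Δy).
(-0.2, 2.2)

The pink circle was at (4.0, 9.2) in frame 1 and (3.8, 11.4) in frame 2.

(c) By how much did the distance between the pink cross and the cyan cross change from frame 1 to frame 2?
-0.6

Distance in frame 1: 3.9. Distance in frame 2: 3.3.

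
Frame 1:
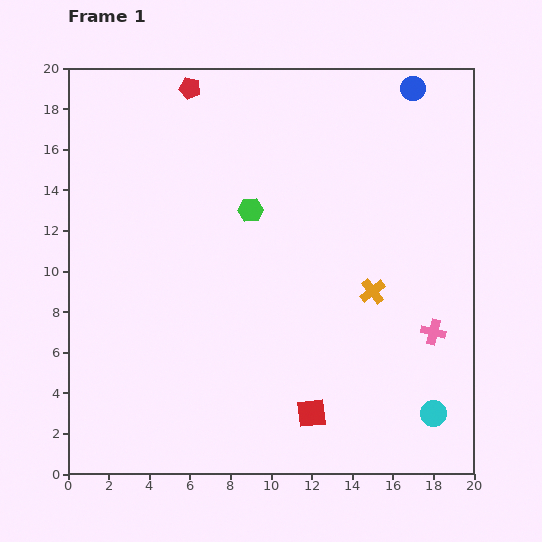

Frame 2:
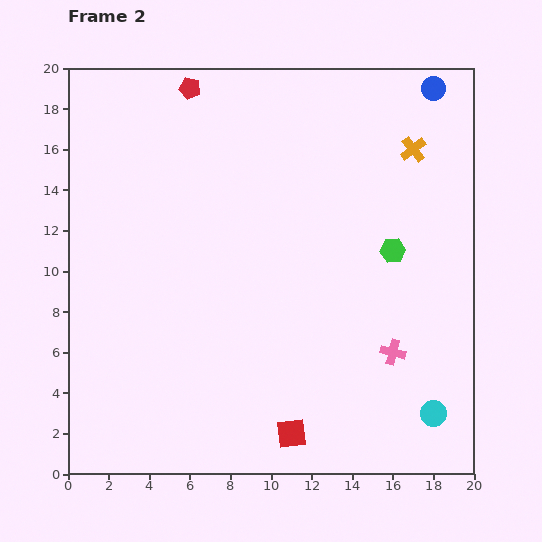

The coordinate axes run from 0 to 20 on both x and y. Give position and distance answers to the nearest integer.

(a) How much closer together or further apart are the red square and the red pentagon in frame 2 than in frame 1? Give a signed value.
+1

Distance in frame 1: 17. Distance in frame 2: 18.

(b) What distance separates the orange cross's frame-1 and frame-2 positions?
7

The orange cross moved from (15, 9) to (17, 16), a distance of √(2² + 7²) ≈ 7.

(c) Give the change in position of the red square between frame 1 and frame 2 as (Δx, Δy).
(-1, -1)

The red square was at (12, 3) in frame 1 and (11, 2) in frame 2.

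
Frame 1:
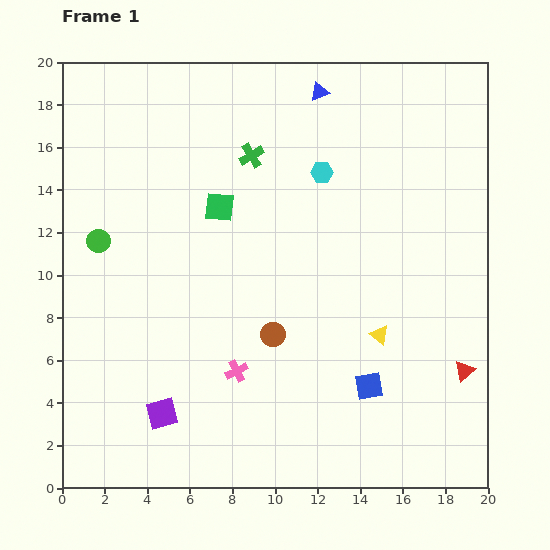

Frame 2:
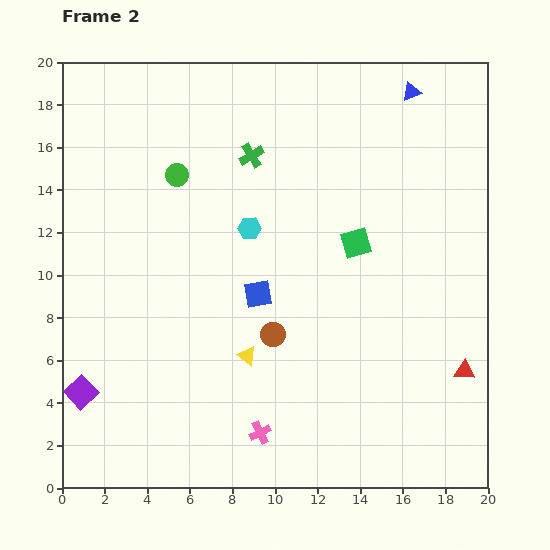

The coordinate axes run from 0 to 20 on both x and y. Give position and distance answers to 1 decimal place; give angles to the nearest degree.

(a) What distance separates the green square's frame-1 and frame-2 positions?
6.6

The green square moved from (7.4, 13.2) to (13.8, 11.5), a distance of √(6.4² + 1.7²) ≈ 6.6.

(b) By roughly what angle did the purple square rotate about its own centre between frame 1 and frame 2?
29° counter-clockwise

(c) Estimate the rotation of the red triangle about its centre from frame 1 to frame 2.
42° clockwise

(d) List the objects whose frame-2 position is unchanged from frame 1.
the green cross, the brown circle, the red triangle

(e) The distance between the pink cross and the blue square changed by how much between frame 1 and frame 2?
+0.3

Distance in frame 1: 6.2. Distance in frame 2: 6.5.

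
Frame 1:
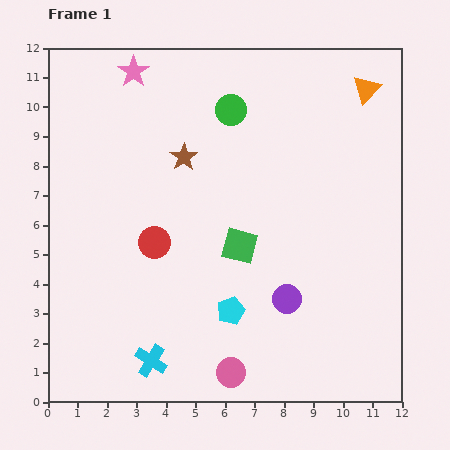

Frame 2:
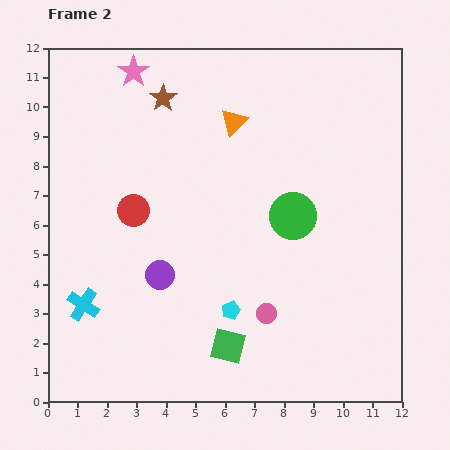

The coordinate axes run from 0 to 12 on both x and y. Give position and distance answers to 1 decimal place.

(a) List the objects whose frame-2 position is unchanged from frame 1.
the pink star, the cyan pentagon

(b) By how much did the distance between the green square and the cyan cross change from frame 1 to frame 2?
+0.2

Distance in frame 1: 4.9. Distance in frame 2: 5.1.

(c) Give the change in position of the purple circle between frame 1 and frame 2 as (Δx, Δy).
(-4.3, 0.8)

The purple circle was at (8.1, 3.5) in frame 1 and (3.8, 4.3) in frame 2.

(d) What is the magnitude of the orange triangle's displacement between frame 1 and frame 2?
4.6

The orange triangle moved from (10.8, 10.6) to (6.3, 9.5), a distance of √(4.5² + 1.1²) ≈ 4.6.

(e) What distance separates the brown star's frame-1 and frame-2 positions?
2.1

The brown star moved from (4.6, 8.3) to (3.9, 10.3), a distance of √(0.7² + 2.0²) ≈ 2.1.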